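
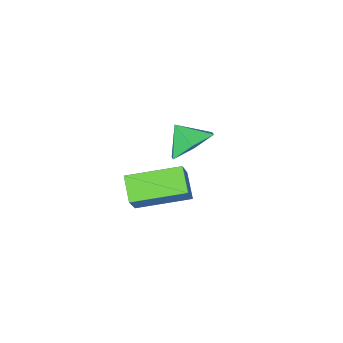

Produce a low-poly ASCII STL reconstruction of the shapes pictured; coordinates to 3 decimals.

solid 
facet normal -0.180 0.730 -0.659
outer loop
vertex -0.177 -0.702 1.14
vertex -0.591 -1.321 0.567
vertex -1.1 -0.864 1.212
endloop
endfacet
facet normal 0.068 0.057 0.996
outer loop
vertex -0.177 -0.702 1.14
vertex -1.1 -0.864 1.212
vertex -0.409 -2.059 1.233
endloop
endfacet
facet normal -0.180 0.730 -0.659
outer loop
vertex -1.1 -0.864 1.212
vertex -0.591 -1.321 0.567
vertex -1.514 -1.484 0.638
endloop
endfacet
facet normal -0.572 -0.318 0.756
outer loop
vertex -1.1 -0.864 1.212
vertex -1.514 -1.484 0.638
vertex -0.409 -2.059 1.233
endloop
endfacet
facet normal -0.180 0.730 -0.660
outer loop
vertex -1.514 -1.484 0.638
vertex -0.591 -1.321 0.567
vertex -1.004 -1.941 -0.006
endloop
endfacet
facet normal -0.527 -0.832 0.174
outer loop
vertex -1.514 -1.484 0.638
vertex -1.004 -1.941 -0.006
vertex -0.409 -2.059 1.233
endloop
endfacet
facet normal -0.180 0.730 -0.660
outer loop
vertex -1.004 -1.941 -0.006
vertex -0.591 -1.321 0.567
vertex -0.081 -1.778 -0.077
endloop
endfacet
facet normal 0.159 -0.973 -0.169
outer loop
vertex -1.004 -1.941 -0.006
vertex -0.081 -1.778 -0.077
vertex -0.409 -2.059 1.233
endloop
endfacet
facet normal -0.179 0.730 -0.660
outer loop
vertex -0.081 -1.778 -0.077
vertex -0.591 -1.321 0.567
vertex 0.332 -1.159 0.496
endloop
endfacet
facet normal 0.798 -0.598 0.071
outer loop
vertex -0.081 -1.778 -0.077
vertex 0.332 -1.159 0.496
vertex -0.409 -2.059 1.233
endloop
endfacet
facet normal -0.179 0.730 -0.659
outer loop
vertex 0.332 -1.159 0.496
vertex -0.591 -1.321 0.567
vertex -0.177 -0.702 1.14
endloop
endfacet
facet normal 0.752 -0.084 0.654
outer loop
vertex 0.332 -1.159 0.496
vertex -0.177 -0.702 1.14
vertex -0.409 -2.059 1.233
endloop
endfacet
facet normal -0.440 -0.402 -0.803
outer loop
vertex 2.793 -0.104 1.578
vertex 1.295 0.851 1.92
vertex 3.134 0.629 1.024
endloop
endfacet
facet normal 0.828 -0.528 -0.189
outer loop
vertex 3.745 1.189 2.14
vertex 2.793 -0.104 1.578
vertex 3.134 0.629 1.024
endloop
endfacet
facet normal -0.440 -0.403 -0.803
outer loop
vertex 3.134 0.629 1.024
vertex 1.295 0.851 1.92
vertex 1.635 1.584 1.366
endloop
endfacet
facet normal 0.347 0.748 -0.566
outer loop
vertex 1.635 1.584 1.366
vertex 3.745 1.189 2.14
vertex 3.134 0.629 1.024
endloop
endfacet
facet normal -0.348 -0.748 0.566
outer loop
vertex 2.793 -0.104 1.578
vertex 1.906 1.411 3.036
vertex 1.295 0.851 1.92
endloop
endfacet
facet normal 0.828 -0.527 -0.190
outer loop
vertex 3.405 0.456 2.694
vertex 2.793 -0.104 1.578
vertex 3.745 1.189 2.14
endloop
endfacet
facet normal -0.347 -0.748 0.566
outer loop
vertex 3.405 0.456 2.694
vertex 1.906 1.411 3.036
vertex 2.793 -0.104 1.578
endloop
endfacet
facet normal -0.828 0.527 0.189
outer loop
vertex 1.295 0.851 1.92
vertex 1.906 1.411 3.036
vertex 1.635 1.584 1.366
endloop
endfacet
facet normal 0.348 0.748 -0.566
outer loop
vertex 2.247 2.144 2.482
vertex 3.745 1.189 2.14
vertex 1.635 1.584 1.366
endloop
endfacet
facet normal -0.828 0.528 0.189
outer loop
vertex 1.635 1.584 1.366
vertex 1.906 1.411 3.036
vertex 2.247 2.144 2.482
endloop
endfacet
facet normal 0.440 0.403 0.803
outer loop
vertex 2.247 2.144 2.482
vertex 3.405 0.456 2.694
vertex 3.745 1.189 2.14
endloop
endfacet
facet normal 0.440 0.402 0.803
outer loop
vertex 1.906 1.411 3.036
vertex 3.405 0.456 2.694
vertex 2.247 2.144 2.482
endloop
endfacet

endsolid


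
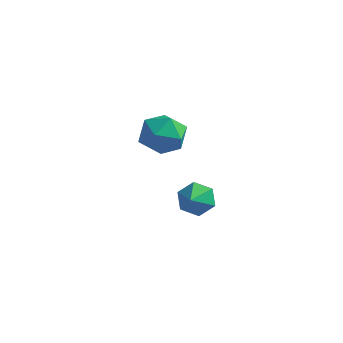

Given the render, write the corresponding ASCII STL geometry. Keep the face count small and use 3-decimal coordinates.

solid 
facet normal -0.957 -0.261 0.127
outer loop
vertex -4.605 -3.524 0.509
vertex -4.323 -4.548 0.527
vertex -4.356 -3.989 1.43
endloop
endfacet
facet normal -0.828 0.378 0.415
outer loop
vertex -4.605 -3.524 0.509
vertex -4.356 -3.989 1.43
vertex -4.012 -3.006 1.221
endloop
endfacet
facet normal -0.583 0.806 -0.101
outer loop
vertex -4.605 -3.524 0.509
vertex -4.012 -3.006 1.221
vertex -3.766 -2.958 0.189
endloop
endfacet
facet normal -0.561 0.432 -0.707
outer loop
vertex -4.605 -3.524 0.509
vertex -3.766 -2.958 0.189
vertex -3.958 -3.91 -0.24
endloop
endfacet
facet normal -0.792 -0.228 -0.567
outer loop
vertex -4.605 -3.524 0.509
vertex -3.958 -3.91 -0.24
vertex -4.323 -4.548 0.527
endloop
endfacet
facet normal -0.311 0.301 0.902
outer loop
vertex -4.012 -3.006 1.221
vertex -4.356 -3.989 1.43
vertex -3.362 -3.71 1.68
endloop
endfacet
facet normal -0.519 -0.735 0.436
outer loop
vertex -4.356 -3.989 1.43
vertex -4.323 -4.548 0.527
vertex -3.554 -4.662 1.251
endloop
endfacet
facet normal -0.253 -0.681 -0.687
outer loop
vertex -4.323 -4.548 0.527
vertex -3.958 -3.91 -0.24
vertex -3.308 -4.614 0.219
endloop
endfacet
facet normal 0.121 0.387 -0.914
outer loop
vertex -3.958 -3.91 -0.24
vertex -3.766 -2.958 0.189
vertex -2.964 -3.631 0.01
endloop
endfacet
facet normal 0.085 0.994 0.066
outer loop
vertex -3.766 -2.958 0.189
vertex -4.012 -3.006 1.221
vertex -2.997 -3.072 0.913
endloop
endfacet
facet normal 0.561 -0.432 0.707
outer loop
vertex -2.715 -4.096 0.931
vertex -3.362 -3.71 1.68
vertex -3.554 -4.662 1.251
endloop
endfacet
facet normal 0.583 -0.806 0.101
outer loop
vertex -2.715 -4.096 0.931
vertex -3.554 -4.662 1.251
vertex -3.308 -4.614 0.219
endloop
endfacet
facet normal 0.828 -0.378 -0.415
outer loop
vertex -2.715 -4.096 0.931
vertex -3.308 -4.614 0.219
vertex -2.964 -3.631 0.01
endloop
endfacet
facet normal 0.957 0.261 -0.127
outer loop
vertex -2.715 -4.096 0.931
vertex -2.964 -3.631 0.01
vertex -2.997 -3.072 0.913
endloop
endfacet
facet normal 0.792 0.228 0.567
outer loop
vertex -2.715 -4.096 0.931
vertex -2.997 -3.072 0.913
vertex -3.362 -3.71 1.68
endloop
endfacet
facet normal -0.121 -0.387 0.914
outer loop
vertex -3.554 -4.662 1.251
vertex -3.362 -3.71 1.68
vertex -4.356 -3.989 1.43
endloop
endfacet
facet normal -0.085 -0.994 -0.066
outer loop
vertex -3.308 -4.614 0.219
vertex -3.554 -4.662 1.251
vertex -4.323 -4.548 0.527
endloop
endfacet
facet normal 0.311 -0.301 -0.902
outer loop
vertex -2.964 -3.631 0.01
vertex -3.308 -4.614 0.219
vertex -3.958 -3.91 -0.24
endloop
endfacet
facet normal 0.519 0.735 -0.436
outer loop
vertex -2.997 -3.072 0.913
vertex -2.964 -3.631 0.01
vertex -3.766 -2.958 0.189
endloop
endfacet
facet normal 0.253 0.681 0.687
outer loop
vertex -3.362 -3.71 1.68
vertex -2.997 -3.072 0.913
vertex -4.012 -3.006 1.221
endloop
endfacet
facet normal -0.170 0.823 -0.542
outer loop
vertex -2.346 -1.856 -4.386
vertex -3.167 -1.916 -4.22
vertex -2.667 -1.476 -3.709
endloop
endfacet
facet normal 0.840 -0.193 0.507
outer loop
vertex -2.346 -1.856 -4.386
vertex -2.667 -1.476 -3.709
vertex -2.993 -2.764 -3.66
endloop
endfacet
facet normal -0.170 0.823 -0.542
outer loop
vertex -2.667 -1.476 -3.709
vertex -3.167 -1.916 -4.22
vertex -3.488 -1.536 -3.543
endloop
endfacet
facet normal 0.199 -0.013 0.980
outer loop
vertex -2.667 -1.476 -3.709
vertex -3.488 -1.536 -3.543
vertex -2.993 -2.764 -3.66
endloop
endfacet
facet normal -0.170 0.823 -0.542
outer loop
vertex -3.488 -1.536 -3.543
vertex -3.167 -1.916 -4.22
vertex -3.989 -1.976 -4.053
endloop
endfacet
facet normal -0.543 -0.294 0.787
outer loop
vertex -3.488 -1.536 -3.543
vertex -3.989 -1.976 -4.053
vertex -2.993 -2.764 -3.66
endloop
endfacet
facet normal -0.170 0.822 -0.543
outer loop
vertex -3.989 -1.976 -4.053
vertex -3.167 -1.916 -4.22
vertex -3.668 -2.357 -4.73
endloop
endfacet
facet normal -0.645 -0.755 0.119
outer loop
vertex -3.989 -1.976 -4.053
vertex -3.668 -2.357 -4.73
vertex -2.993 -2.764 -3.66
endloop
endfacet
facet normal -0.170 0.822 -0.544
outer loop
vertex -3.668 -2.357 -4.73
vertex -3.167 -1.916 -4.22
vertex -2.847 -2.297 -4.896
endloop
endfacet
facet normal -0.003 -0.935 -0.354
outer loop
vertex -3.668 -2.357 -4.73
vertex -2.847 -2.297 -4.896
vertex -2.993 -2.764 -3.66
endloop
endfacet
facet normal -0.170 0.822 -0.544
outer loop
vertex -2.847 -2.297 -4.896
vertex -3.167 -1.916 -4.22
vertex -2.346 -1.856 -4.386
endloop
endfacet
facet normal 0.739 -0.654 -0.160
outer loop
vertex -2.847 -2.297 -4.896
vertex -2.346 -1.856 -4.386
vertex -2.993 -2.764 -3.66
endloop
endfacet

endsolid


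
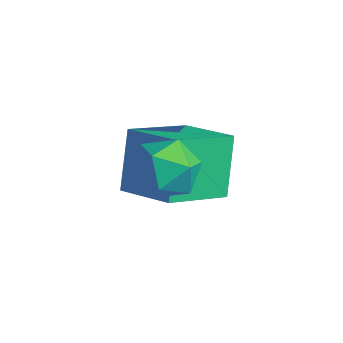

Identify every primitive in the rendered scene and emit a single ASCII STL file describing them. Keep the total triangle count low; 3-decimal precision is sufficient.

solid 
facet normal -0.347 0.361 0.866
outer loop
vertex -0.408 2.896 -2.727
vertex -0.535 4.414 -3.411
vertex -1.689 2.611 -3.122
endloop
endfacet
facet normal 0.076 -0.909 0.410
outer loop
vertex -1.165 2.066 -4.429
vertex -0.408 2.896 -2.727
vertex -1.689 2.611 -3.122
endloop
endfacet
facet normal -0.347 0.361 0.866
outer loop
vertex -1.689 2.611 -3.122
vertex -0.535 4.414 -3.411
vertex -1.816 4.129 -3.806
endloop
endfacet
facet normal -0.935 -0.208 -0.288
outer loop
vertex -1.816 4.129 -3.806
vertex -1.165 2.066 -4.429
vertex -1.689 2.611 -3.122
endloop
endfacet
facet normal 0.935 0.208 0.288
outer loop
vertex -0.408 2.896 -2.727
vertex -0.011 3.869 -4.718
vertex -0.535 4.414 -3.411
endloop
endfacet
facet normal 0.076 -0.909 0.410
outer loop
vertex 0.116 2.351 -4.034
vertex -0.408 2.896 -2.727
vertex -1.165 2.066 -4.429
endloop
endfacet
facet normal 0.935 0.208 0.288
outer loop
vertex 0.116 2.351 -4.034
vertex -0.011 3.869 -4.718
vertex -0.408 2.896 -2.727
endloop
endfacet
facet normal -0.076 0.909 -0.410
outer loop
vertex -0.535 4.414 -3.411
vertex -0.011 3.869 -4.718
vertex -1.816 4.129 -3.806
endloop
endfacet
facet normal -0.935 -0.208 -0.288
outer loop
vertex -1.292 3.584 -5.113
vertex -1.165 2.066 -4.429
vertex -1.816 4.129 -3.806
endloop
endfacet
facet normal -0.076 0.909 -0.410
outer loop
vertex -1.816 4.129 -3.806
vertex -0.011 3.869 -4.718
vertex -1.292 3.584 -5.113
endloop
endfacet
facet normal 0.347 -0.361 -0.866
outer loop
vertex -1.292 3.584 -5.113
vertex 0.116 2.351 -4.034
vertex -1.165 2.066 -4.429
endloop
endfacet
facet normal 0.347 -0.361 -0.866
outer loop
vertex -0.011 3.869 -4.718
vertex 0.116 2.351 -4.034
vertex -1.292 3.584 -5.113
endloop
endfacet
facet normal -0.711 0.402 -0.578
outer loop
vertex 0.477 2.314 -3.064
vertex -0.022 1.785 -2.818
vertex 0.049 2.451 -2.442
endloop
endfacet
facet normal -0.244 0.898 -0.365
outer loop
vertex 0.477 2.314 -3.064
vertex 0.049 2.451 -2.442
vertex 0.79 2.649 -2.449
endloop
endfacet
facet normal 0.405 0.700 -0.588
outer loop
vertex 0.477 2.314 -3.064
vertex 0.79 2.649 -2.449
vertex 1.177 2.106 -2.829
endloop
endfacet
facet normal 0.339 0.082 -0.937
outer loop
vertex 0.477 2.314 -3.064
vertex 1.177 2.106 -2.829
vertex 0.675 1.572 -3.057
endloop
endfacet
facet normal -0.350 -0.102 -0.931
outer loop
vertex 0.477 2.314 -3.064
vertex 0.675 1.572 -3.057
vertex -0.022 1.785 -2.818
endloop
endfacet
facet normal -0.239 0.906 0.348
outer loop
vertex 0.79 2.649 -2.449
vertex 0.049 2.451 -2.442
vertex 0.485 2.328 -1.823
endloop
endfacet
facet normal -0.995 0.103 0.005
outer loop
vertex 0.049 2.451 -2.442
vertex -0.022 1.785 -2.818
vertex -0.017 1.794 -2.051
endloop
endfacet
facet normal -0.412 -0.713 -0.567
outer loop
vertex -0.022 1.785 -2.818
vertex 0.675 1.572 -3.057
vertex 0.37 1.251 -2.431
endloop
endfacet
facet normal 0.703 -0.414 -0.578
outer loop
vertex 0.675 1.572 -3.057
vertex 1.177 2.106 -2.829
vertex 1.111 1.449 -2.438
endloop
endfacet
facet normal 0.810 0.586 -0.012
outer loop
vertex 1.177 2.106 -2.829
vertex 0.79 2.649 -2.449
vertex 1.182 2.115 -2.062
endloop
endfacet
facet normal -0.339 -0.082 0.937
outer loop
vertex 0.683 1.586 -1.816
vertex 0.485 2.328 -1.823
vertex -0.017 1.794 -2.051
endloop
endfacet
facet normal -0.405 -0.700 0.588
outer loop
vertex 0.683 1.586 -1.816
vertex -0.017 1.794 -2.051
vertex 0.37 1.251 -2.431
endloop
endfacet
facet normal 0.244 -0.898 0.365
outer loop
vertex 0.683 1.586 -1.816
vertex 0.37 1.251 -2.431
vertex 1.111 1.449 -2.438
endloop
endfacet
facet normal 0.711 -0.402 0.578
outer loop
vertex 0.683 1.586 -1.816
vertex 1.111 1.449 -2.438
vertex 1.182 2.115 -2.062
endloop
endfacet
facet normal 0.350 0.102 0.931
outer loop
vertex 0.683 1.586 -1.816
vertex 1.182 2.115 -2.062
vertex 0.485 2.328 -1.823
endloop
endfacet
facet normal -0.703 0.414 0.578
outer loop
vertex -0.017 1.794 -2.051
vertex 0.485 2.328 -1.823
vertex 0.049 2.451 -2.442
endloop
endfacet
facet normal -0.810 -0.586 0.012
outer loop
vertex 0.37 1.251 -2.431
vertex -0.017 1.794 -2.051
vertex -0.022 1.785 -2.818
endloop
endfacet
facet normal 0.239 -0.906 -0.348
outer loop
vertex 1.111 1.449 -2.438
vertex 0.37 1.251 -2.431
vertex 0.675 1.572 -3.057
endloop
endfacet
facet normal 0.995 -0.103 -0.005
outer loop
vertex 1.182 2.115 -2.062
vertex 1.111 1.449 -2.438
vertex 1.177 2.106 -2.829
endloop
endfacet
facet normal 0.412 0.713 0.567
outer loop
vertex 0.485 2.328 -1.823
vertex 1.182 2.115 -2.062
vertex 0.79 2.649 -2.449
endloop
endfacet

endsolid


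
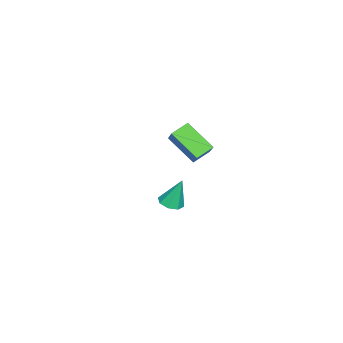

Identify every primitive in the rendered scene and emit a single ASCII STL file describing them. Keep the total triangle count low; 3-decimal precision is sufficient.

solid 
facet normal -0.738 0.540 0.404
outer loop
vertex -3.448 -3.879 3.265
vertex -2.673 -3.447 4.102
vertex -3.066 -2.597 2.249
endloop
endfacet
facet normal -0.634 -0.355 -0.687
outer loop
vertex -2.387 -3.093 1.878
vertex -3.448 -3.879 3.265
vertex -3.066 -2.597 2.249
endloop
endfacet
facet normal -0.739 0.539 0.404
outer loop
vertex -3.066 -2.597 2.249
vertex -2.673 -3.447 4.102
vertex -2.292 -2.164 3.087
endloop
endfacet
facet normal 0.227 0.763 -0.605
outer loop
vertex -2.292 -2.164 3.087
vertex -2.387 -3.093 1.878
vertex -3.066 -2.597 2.249
endloop
endfacet
facet normal -0.227 -0.763 0.605
outer loop
vertex -3.448 -3.879 3.265
vertex -1.994 -3.943 3.731
vertex -2.673 -3.447 4.102
endloop
endfacet
facet normal -0.635 -0.355 -0.687
outer loop
vertex -2.768 -4.376 2.893
vertex -3.448 -3.879 3.265
vertex -2.387 -3.093 1.878
endloop
endfacet
facet normal -0.227 -0.763 0.604
outer loop
vertex -2.768 -4.376 2.893
vertex -1.994 -3.943 3.731
vertex -3.448 -3.879 3.265
endloop
endfacet
facet normal 0.634 0.355 0.687
outer loop
vertex -2.673 -3.447 4.102
vertex -1.994 -3.943 3.731
vertex -2.292 -2.164 3.087
endloop
endfacet
facet normal 0.227 0.763 -0.605
outer loop
vertex -1.612 -2.661 2.715
vertex -2.387 -3.093 1.878
vertex -2.292 -2.164 3.087
endloop
endfacet
facet normal 0.635 0.355 0.686
outer loop
vertex -2.292 -2.164 3.087
vertex -1.994 -3.943 3.731
vertex -1.612 -2.661 2.715
endloop
endfacet
facet normal 0.738 -0.540 -0.405
outer loop
vertex -1.612 -2.661 2.715
vertex -2.768 -4.376 2.893
vertex -2.387 -3.093 1.878
endloop
endfacet
facet normal 0.739 -0.540 -0.403
outer loop
vertex -1.994 -3.943 3.731
vertex -2.768 -4.376 2.893
vertex -1.612 -2.661 2.715
endloop
endfacet
facet normal 0.076 -0.313 -0.947
outer loop
vertex 3.361 -2.475 3.108
vertex 2.923 -2.156 2.967
vertex 3.478 -2.081 2.987
endloop
endfacet
facet normal 0.871 -0.112 0.479
outer loop
vertex 3.361 -2.475 3.108
vertex 3.478 -2.081 2.987
vertex 2.817 -1.724 4.273
endloop
endfacet
facet normal 0.077 -0.314 -0.946
outer loop
vertex 3.478 -2.081 2.987
vertex 2.923 -2.156 2.967
vertex 3.27 -1.731 2.854
endloop
endfacet
facet normal 0.788 0.563 0.249
outer loop
vertex 3.478 -2.081 2.987
vertex 3.27 -1.731 2.854
vertex 2.817 -1.724 4.273
endloop
endfacet
facet normal 0.076 -0.314 -0.946
outer loop
vertex 3.27 -1.731 2.854
vertex 2.923 -2.156 2.967
vertex 2.859 -1.629 2.787
endloop
endfacet
facet normal 0.230 0.971 0.069
outer loop
vertex 3.27 -1.731 2.854
vertex 2.859 -1.629 2.787
vertex 2.817 -1.724 4.273
endloop
endfacet
facet normal 0.076 -0.314 -0.946
outer loop
vertex 2.859 -1.629 2.787
vertex 2.923 -2.156 2.967
vertex 2.485 -1.837 2.826
endloop
endfacet
facet normal -0.482 0.875 0.042
outer loop
vertex 2.859 -1.629 2.787
vertex 2.485 -1.837 2.826
vertex 2.817 -1.724 4.273
endloop
endfacet
facet normal 0.078 -0.311 -0.947
outer loop
vertex 2.485 -1.837 2.826
vertex 2.923 -2.156 2.967
vertex 2.369 -2.231 2.946
endloop
endfacet
facet normal -0.926 0.329 0.187
outer loop
vertex 2.485 -1.837 2.826
vertex 2.369 -2.231 2.946
vertex 2.817 -1.724 4.273
endloop
endfacet
facet normal 0.078 -0.313 -0.946
outer loop
vertex 2.369 -2.231 2.946
vertex 2.923 -2.156 2.967
vertex 2.577 -2.581 3.079
endloop
endfacet
facet normal -0.843 -0.343 0.415
outer loop
vertex 2.369 -2.231 2.946
vertex 2.577 -2.581 3.079
vertex 2.817 -1.724 4.273
endloop
endfacet
facet normal 0.077 -0.312 -0.947
outer loop
vertex 2.577 -2.581 3.079
vertex 2.923 -2.156 2.967
vertex 2.988 -2.683 3.146
endloop
endfacet
facet normal -0.284 -0.751 0.596
outer loop
vertex 2.577 -2.581 3.079
vertex 2.988 -2.683 3.146
vertex 2.817 -1.724 4.273
endloop
endfacet
facet normal 0.078 -0.312 -0.947
outer loop
vertex 2.988 -2.683 3.146
vertex 2.923 -2.156 2.967
vertex 3.361 -2.475 3.108
endloop
endfacet
facet normal 0.429 -0.655 0.622
outer loop
vertex 2.988 -2.683 3.146
vertex 3.361 -2.475 3.108
vertex 2.817 -1.724 4.273
endloop
endfacet

endsolid


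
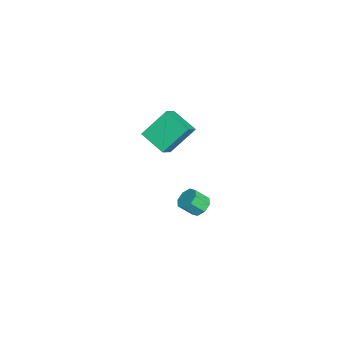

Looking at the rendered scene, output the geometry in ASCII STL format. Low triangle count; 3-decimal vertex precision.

solid 
facet normal -0.111 0.692 -0.713
outer loop
vertex 3.21 -1.963 -4.632
vertex 2.547 -1.786 -4.357
vertex 3.24 -1.555 -4.241
endloop
endfacet
facet normal 0.992 0.039 -0.117
outer loop
vertex 3.21 -1.963 -4.632
vertex 3.24 -1.555 -4.241
vertex 3.337 -2.752 -3.819
endloop
endfacet
facet normal 0.992 0.039 -0.117
outer loop
vertex 3.337 -2.752 -3.819
vertex 3.24 -1.555 -4.241
vertex 3.367 -2.344 -3.428
endloop
endfacet
facet normal 0.111 -0.692 0.713
outer loop
vertex 3.337 -2.752 -3.819
vertex 3.367 -2.344 -3.428
vertex 2.673 -2.574 -3.543
endloop
endfacet
facet normal -0.111 0.692 -0.713
outer loop
vertex 3.24 -1.555 -4.241
vertex 2.547 -1.786 -4.357
vertex 2.864 -1.282 -3.917
endloop
endfacet
facet normal 0.740 0.537 0.406
outer loop
vertex 3.24 -1.555 -4.241
vertex 2.864 -1.282 -3.917
vertex 3.367 -2.344 -3.428
endloop
endfacet
facet normal 0.740 0.537 0.406
outer loop
vertex 3.367 -2.344 -3.428
vertex 2.864 -1.282 -3.917
vertex 2.991 -2.071 -3.104
endloop
endfacet
facet normal 0.111 -0.692 0.713
outer loop
vertex 3.367 -2.344 -3.428
vertex 2.991 -2.071 -3.104
vertex 2.673 -2.574 -3.543
endloop
endfacet
facet normal -0.111 0.692 -0.713
outer loop
vertex 2.864 -1.282 -3.917
vertex 2.547 -1.786 -4.357
vertex 2.302 -1.304 -3.851
endloop
endfacet
facet normal 0.053 0.721 0.691
outer loop
vertex 2.864 -1.282 -3.917
vertex 2.302 -1.304 -3.851
vertex 2.991 -2.071 -3.104
endloop
endfacet
facet normal 0.054 0.721 0.691
outer loop
vertex 2.991 -2.071 -3.104
vertex 2.302 -1.304 -3.851
vertex 2.429 -2.092 -3.038
endloop
endfacet
facet normal 0.110 -0.692 0.713
outer loop
vertex 2.991 -2.071 -3.104
vertex 2.429 -2.092 -3.038
vertex 2.673 -2.574 -3.543
endloop
endfacet
facet normal -0.111 0.692 -0.713
outer loop
vertex 2.302 -1.304 -3.851
vertex 2.547 -1.786 -4.357
vertex 1.883 -1.608 -4.081
endloop
endfacet
facet normal -0.664 0.483 0.571
outer loop
vertex 2.302 -1.304 -3.851
vertex 1.883 -1.608 -4.081
vertex 2.429 -2.092 -3.038
endloop
endfacet
facet normal -0.664 0.482 0.571
outer loop
vertex 2.429 -2.092 -3.038
vertex 1.883 -1.608 -4.081
vertex 2.01 -2.397 -3.268
endloop
endfacet
facet normal 0.111 -0.691 0.714
outer loop
vertex 2.429 -2.092 -3.038
vertex 2.01 -2.397 -3.268
vertex 2.673 -2.574 -3.543
endloop
endfacet
facet normal -0.111 0.692 -0.713
outer loop
vertex 1.883 -1.608 -4.081
vertex 2.547 -1.786 -4.357
vertex 1.853 -2.016 -4.472
endloop
endfacet
facet normal -0.992 -0.039 0.117
outer loop
vertex 1.883 -1.608 -4.081
vertex 1.853 -2.016 -4.472
vertex 2.01 -2.397 -3.268
endloop
endfacet
facet normal -0.992 -0.039 0.117
outer loop
vertex 2.01 -2.397 -3.268
vertex 1.853 -2.016 -4.472
vertex 1.98 -2.805 -3.659
endloop
endfacet
facet normal 0.111 -0.692 0.713
outer loop
vertex 2.01 -2.397 -3.268
vertex 1.98 -2.805 -3.659
vertex 2.673 -2.574 -3.543
endloop
endfacet
facet normal -0.111 0.692 -0.713
outer loop
vertex 1.853 -2.016 -4.472
vertex 2.547 -1.786 -4.357
vertex 2.229 -2.289 -4.796
endloop
endfacet
facet normal -0.740 -0.537 -0.406
outer loop
vertex 1.853 -2.016 -4.472
vertex 2.229 -2.289 -4.796
vertex 1.98 -2.805 -3.659
endloop
endfacet
facet normal -0.740 -0.537 -0.406
outer loop
vertex 1.98 -2.805 -3.659
vertex 2.229 -2.289 -4.796
vertex 2.356 -3.078 -3.983
endloop
endfacet
facet normal 0.111 -0.692 0.713
outer loop
vertex 1.98 -2.805 -3.659
vertex 2.356 -3.078 -3.983
vertex 2.673 -2.574 -3.543
endloop
endfacet
facet normal -0.110 0.692 -0.713
outer loop
vertex 2.229 -2.289 -4.796
vertex 2.547 -1.786 -4.357
vertex 2.791 -2.268 -4.862
endloop
endfacet
facet normal -0.054 -0.721 -0.691
outer loop
vertex 2.229 -2.289 -4.796
vertex 2.791 -2.268 -4.862
vertex 2.356 -3.078 -3.983
endloop
endfacet
facet normal -0.053 -0.721 -0.691
outer loop
vertex 2.356 -3.078 -3.983
vertex 2.791 -2.268 -4.862
vertex 2.918 -3.056 -4.049
endloop
endfacet
facet normal 0.111 -0.692 0.713
outer loop
vertex 2.356 -3.078 -3.983
vertex 2.918 -3.056 -4.049
vertex 2.673 -2.574 -3.543
endloop
endfacet
facet normal -0.111 0.691 -0.714
outer loop
vertex 2.791 -2.268 -4.862
vertex 2.547 -1.786 -4.357
vertex 3.21 -1.963 -4.632
endloop
endfacet
facet normal 0.664 -0.482 -0.571
outer loop
vertex 2.791 -2.268 -4.862
vertex 3.21 -1.963 -4.632
vertex 2.918 -3.056 -4.049
endloop
endfacet
facet normal 0.664 -0.482 -0.572
outer loop
vertex 2.918 -3.056 -4.049
vertex 3.21 -1.963 -4.632
vertex 3.337 -2.752 -3.819
endloop
endfacet
facet normal 0.111 -0.692 0.713
outer loop
vertex 2.918 -3.056 -4.049
vertex 3.337 -2.752 -3.819
vertex 2.673 -2.574 -3.543
endloop
endfacet
facet normal -0.744 0.323 -0.585
outer loop
vertex 2.267 -3.261 3.605
vertex 3.309 -2.087 2.928
vertex 2.836 -4.616 2.133
endloop
endfacet
facet normal -0.609 -0.687 0.396
outer loop
vertex 3.751 -5.013 2.852
vertex 2.267 -3.261 3.605
vertex 2.836 -4.616 2.133
endloop
endfacet
facet normal -0.744 0.323 -0.585
outer loop
vertex 2.836 -4.616 2.133
vertex 3.309 -2.087 2.928
vertex 3.879 -3.442 1.456
endloop
endfacet
facet normal 0.274 -0.651 -0.708
outer loop
vertex 3.879 -3.442 1.456
vertex 3.751 -5.013 2.852
vertex 2.836 -4.616 2.133
endloop
endfacet
facet normal -0.274 0.651 0.708
outer loop
vertex 2.267 -3.261 3.605
vertex 4.224 -2.484 3.647
vertex 3.309 -2.087 2.928
endloop
endfacet
facet normal -0.610 -0.687 0.396
outer loop
vertex 3.181 -3.658 4.324
vertex 2.267 -3.261 3.605
vertex 3.751 -5.013 2.852
endloop
endfacet
facet normal -0.274 0.651 0.708
outer loop
vertex 3.181 -3.658 4.324
vertex 4.224 -2.484 3.647
vertex 2.267 -3.261 3.605
endloop
endfacet
facet normal 0.609 0.687 -0.396
outer loop
vertex 3.309 -2.087 2.928
vertex 4.224 -2.484 3.647
vertex 3.879 -3.442 1.456
endloop
endfacet
facet normal 0.274 -0.651 -0.708
outer loop
vertex 4.793 -3.839 2.175
vertex 3.751 -5.013 2.852
vertex 3.879 -3.442 1.456
endloop
endfacet
facet normal 0.610 0.686 -0.396
outer loop
vertex 3.879 -3.442 1.456
vertex 4.224 -2.484 3.647
vertex 4.793 -3.839 2.175
endloop
endfacet
facet normal 0.744 -0.323 0.585
outer loop
vertex 4.793 -3.839 2.175
vertex 3.181 -3.658 4.324
vertex 3.751 -5.013 2.852
endloop
endfacet
facet normal 0.744 -0.323 0.585
outer loop
vertex 4.224 -2.484 3.647
vertex 3.181 -3.658 4.324
vertex 4.793 -3.839 2.175
endloop
endfacet

endsolid


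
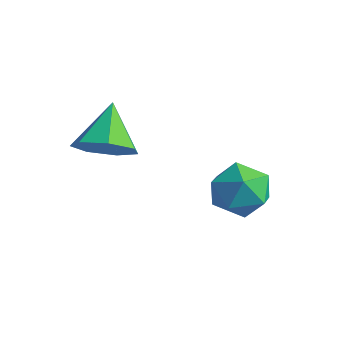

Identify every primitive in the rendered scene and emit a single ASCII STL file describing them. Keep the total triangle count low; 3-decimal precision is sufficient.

solid 
facet normal 0.438 -0.611 -0.659
outer loop
vertex -2.002 0.715 4.18
vertex -2.596 1.116 3.413
vertex -1.652 1.435 3.745
endloop
endfacet
facet normal 0.506 0.252 0.825
outer loop
vertex -2.002 0.715 4.18
vertex -1.652 1.435 3.745
vertex -3.364 2.184 4.567
endloop
endfacet
facet normal 0.438 -0.610 -0.661
outer loop
vertex -1.652 1.435 3.745
vertex -2.596 1.116 3.413
vertex -2.014 1.916 3.061
endloop
endfacet
facet normal 0.501 0.810 0.305
outer loop
vertex -1.652 1.435 3.745
vertex -2.014 1.916 3.061
vertex -3.364 2.184 4.567
endloop
endfacet
facet normal 0.440 -0.610 -0.659
outer loop
vertex -2.014 1.916 3.061
vertex -2.596 1.116 3.413
vertex -2.813 1.794 2.641
endloop
endfacet
facet normal -0.039 0.977 -0.209
outer loop
vertex -2.014 1.916 3.061
vertex -2.813 1.794 2.641
vertex -3.364 2.184 4.567
endloop
endfacet
facet normal 0.439 -0.610 -0.659
outer loop
vertex -2.813 1.794 2.641
vertex -2.596 1.116 3.413
vertex -3.449 1.162 2.803
endloop
endfacet
facet normal -0.706 0.627 -0.329
outer loop
vertex -2.813 1.794 2.641
vertex -3.449 1.162 2.803
vertex -3.364 2.184 4.567
endloop
endfacet
facet normal 0.439 -0.610 -0.660
outer loop
vertex -3.449 1.162 2.803
vertex -2.596 1.116 3.413
vertex -3.442 0.495 3.424
endloop
endfacet
facet normal -0.999 0.022 0.035
outer loop
vertex -3.449 1.162 2.803
vertex -3.442 0.495 3.424
vertex -3.364 2.184 4.567
endloop
endfacet
facet normal 0.439 -0.610 -0.659
outer loop
vertex -3.442 0.495 3.424
vertex -2.596 1.116 3.413
vertex -2.798 0.296 4.037
endloop
endfacet
facet normal -0.697 -0.380 0.609
outer loop
vertex -3.442 0.495 3.424
vertex -2.798 0.296 4.037
vertex -3.364 2.184 4.567
endloop
endfacet
facet normal 0.440 -0.610 -0.659
outer loop
vertex -2.798 0.296 4.037
vertex -2.596 1.116 3.413
vertex -2.002 0.715 4.18
endloop
endfacet
facet normal -0.026 -0.278 0.960
outer loop
vertex -2.798 0.296 4.037
vertex -2.002 0.715 4.18
vertex -3.364 2.184 4.567
endloop
endfacet
facet normal -0.130 0.756 0.642
outer loop
vertex 0.085 4.633 1.903
vertex 0.07 3.937 2.719
vertex 0.998 4.368 2.399
endloop
endfacet
facet normal 0.242 0.968 0.071
outer loop
vertex 0.085 4.633 1.903
vertex 0.998 4.368 2.399
vertex 0.974 4.452 1.33
endloop
endfacet
facet normal -0.156 0.846 -0.509
outer loop
vertex 0.085 4.633 1.903
vertex 0.974 4.452 1.33
vertex 0.031 4.073 0.989
endloop
endfacet
facet normal -0.774 0.559 -0.297
outer loop
vertex 0.085 4.633 1.903
vertex 0.031 4.073 0.989
vertex -0.528 3.755 1.847
endloop
endfacet
facet normal -0.758 0.503 0.415
outer loop
vertex 0.085 4.633 1.903
vertex -0.528 3.755 1.847
vertex 0.07 3.937 2.719
endloop
endfacet
facet normal 0.827 0.562 0.026
outer loop
vertex 0.974 4.452 1.33
vertex 0.998 4.368 2.399
vertex 1.508 3.645 1.793
endloop
endfacet
facet normal 0.226 0.219 0.949
outer loop
vertex 0.998 4.368 2.399
vertex 0.07 3.937 2.719
vertex 0.949 3.327 2.651
endloop
endfacet
facet normal -0.791 -0.189 0.582
outer loop
vertex 0.07 3.937 2.719
vertex -0.528 3.755 1.847
vertex 0.006 2.948 2.31
endloop
endfacet
facet normal -0.817 -0.099 -0.569
outer loop
vertex -0.528 3.755 1.847
vertex 0.031 4.073 0.989
vertex -0.018 3.032 1.241
endloop
endfacet
facet normal 0.183 0.366 -0.913
outer loop
vertex 0.031 4.073 0.989
vertex 0.974 4.452 1.33
vertex 0.91 3.463 0.921
endloop
endfacet
facet normal 0.774 -0.559 0.297
outer loop
vertex 0.895 2.767 1.737
vertex 1.508 3.645 1.793
vertex 0.949 3.327 2.651
endloop
endfacet
facet normal 0.156 -0.846 0.509
outer loop
vertex 0.895 2.767 1.737
vertex 0.949 3.327 2.651
vertex 0.006 2.948 2.31
endloop
endfacet
facet normal -0.242 -0.968 -0.071
outer loop
vertex 0.895 2.767 1.737
vertex 0.006 2.948 2.31
vertex -0.018 3.032 1.241
endloop
endfacet
facet normal 0.130 -0.756 -0.642
outer loop
vertex 0.895 2.767 1.737
vertex -0.018 3.032 1.241
vertex 0.91 3.463 0.921
endloop
endfacet
facet normal 0.758 -0.503 -0.415
outer loop
vertex 0.895 2.767 1.737
vertex 0.91 3.463 0.921
vertex 1.508 3.645 1.793
endloop
endfacet
facet normal 0.817 0.099 0.569
outer loop
vertex 0.949 3.327 2.651
vertex 1.508 3.645 1.793
vertex 0.998 4.368 2.399
endloop
endfacet
facet normal -0.183 -0.366 0.913
outer loop
vertex 0.006 2.948 2.31
vertex 0.949 3.327 2.651
vertex 0.07 3.937 2.719
endloop
endfacet
facet normal -0.827 -0.562 -0.026
outer loop
vertex -0.018 3.032 1.241
vertex 0.006 2.948 2.31
vertex -0.528 3.755 1.847
endloop
endfacet
facet normal -0.226 -0.219 -0.949
outer loop
vertex 0.91 3.463 0.921
vertex -0.018 3.032 1.241
vertex 0.031 4.073 0.989
endloop
endfacet
facet normal 0.791 0.189 -0.582
outer loop
vertex 1.508 3.645 1.793
vertex 0.91 3.463 0.921
vertex 0.974 4.452 1.33
endloop
endfacet

endsolid


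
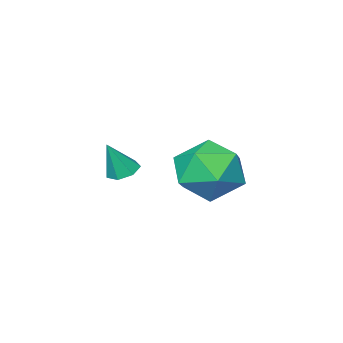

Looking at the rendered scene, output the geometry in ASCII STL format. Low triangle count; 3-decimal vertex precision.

solid 
facet normal -0.762 0.605 0.231
outer loop
vertex -3.531 4.201 -0.728
vertex -4.074 3.309 -0.183
vertex -3.339 4.006 0.417
endloop
endfacet
facet normal -0.150 0.970 0.190
outer loop
vertex -3.531 4.201 -0.728
vertex -3.339 4.006 0.417
vertex -2.44 4.284 -0.292
endloop
endfacet
facet normal 0.119 0.877 -0.465
outer loop
vertex -3.531 4.201 -0.728
vertex -2.44 4.284 -0.292
vertex -2.62 3.758 -1.33
endloop
endfacet
facet normal -0.326 0.455 -0.829
outer loop
vertex -3.531 4.201 -0.728
vertex -2.62 3.758 -1.33
vertex -3.63 3.156 -1.263
endloop
endfacet
facet normal -0.871 0.287 -0.399
outer loop
vertex -3.531 4.201 -0.728
vertex -3.63 3.156 -1.263
vertex -4.074 3.309 -0.183
endloop
endfacet
facet normal 0.307 0.687 0.659
outer loop
vertex -2.44 4.284 -0.292
vertex -3.339 4.006 0.417
vertex -2.31 3.444 0.523
endloop
endfacet
facet normal -0.683 0.096 0.724
outer loop
vertex -3.339 4.006 0.417
vertex -4.074 3.309 -0.183
vertex -3.32 2.842 0.59
endloop
endfacet
facet normal -0.859 -0.418 -0.294
outer loop
vertex -4.074 3.309 -0.183
vertex -3.63 3.156 -1.263
vertex -3.5 2.316 -0.448
endloop
endfacet
facet normal 0.022 -0.147 -0.989
outer loop
vertex -3.63 3.156 -1.263
vertex -2.62 3.758 -1.33
vertex -2.601 2.594 -1.157
endloop
endfacet
facet normal 0.743 0.536 -0.401
outer loop
vertex -2.62 3.758 -1.33
vertex -2.44 4.284 -0.292
vertex -1.866 3.291 -0.557
endloop
endfacet
facet normal 0.326 -0.455 0.829
outer loop
vertex -2.409 2.399 -0.012
vertex -2.31 3.444 0.523
vertex -3.32 2.842 0.59
endloop
endfacet
facet normal -0.119 -0.877 0.465
outer loop
vertex -2.409 2.399 -0.012
vertex -3.32 2.842 0.59
vertex -3.5 2.316 -0.448
endloop
endfacet
facet normal 0.150 -0.970 -0.190
outer loop
vertex -2.409 2.399 -0.012
vertex -3.5 2.316 -0.448
vertex -2.601 2.594 -1.157
endloop
endfacet
facet normal 0.762 -0.605 -0.231
outer loop
vertex -2.409 2.399 -0.012
vertex -2.601 2.594 -1.157
vertex -1.866 3.291 -0.557
endloop
endfacet
facet normal 0.871 -0.287 0.399
outer loop
vertex -2.409 2.399 -0.012
vertex -1.866 3.291 -0.557
vertex -2.31 3.444 0.523
endloop
endfacet
facet normal -0.022 0.147 0.989
outer loop
vertex -3.32 2.842 0.59
vertex -2.31 3.444 0.523
vertex -3.339 4.006 0.417
endloop
endfacet
facet normal -0.743 -0.536 0.401
outer loop
vertex -3.5 2.316 -0.448
vertex -3.32 2.842 0.59
vertex -4.074 3.309 -0.183
endloop
endfacet
facet normal -0.307 -0.687 -0.659
outer loop
vertex -2.601 2.594 -1.157
vertex -3.5 2.316 -0.448
vertex -3.63 3.156 -1.263
endloop
endfacet
facet normal 0.683 -0.096 -0.724
outer loop
vertex -1.866 3.291 -0.557
vertex -2.601 2.594 -1.157
vertex -2.62 3.758 -1.33
endloop
endfacet
facet normal 0.859 0.418 0.294
outer loop
vertex -2.31 3.444 0.523
vertex -1.866 3.291 -0.557
vertex -2.44 4.284 -0.292
endloop
endfacet
facet normal -0.415 0.073 -0.907
outer loop
vertex 0.446 3.581 0.315
vertex 0.05 3.302 0.474
vertex 0.108 3.809 0.488
endloop
endfacet
facet normal 0.613 0.767 0.187
outer loop
vertex 0.446 3.581 0.315
vertex 0.108 3.809 0.488
vertex 0.53 3.218 1.526
endloop
endfacet
facet normal -0.412 0.072 -0.908
outer loop
vertex 0.108 3.809 0.488
vertex 0.05 3.302 0.474
vertex -0.274 3.655 0.649
endloop
endfacet
facet normal -0.117 0.842 0.527
outer loop
vertex 0.108 3.809 0.488
vertex -0.274 3.655 0.649
vertex 0.53 3.218 1.526
endloop
endfacet
facet normal -0.413 0.071 -0.908
outer loop
vertex -0.274 3.655 0.649
vertex 0.05 3.302 0.474
vertex -0.412 3.235 0.679
endloop
endfacet
facet normal -0.643 0.263 0.720
outer loop
vertex -0.274 3.655 0.649
vertex -0.412 3.235 0.679
vertex 0.53 3.218 1.526
endloop
endfacet
facet normal -0.413 0.072 -0.908
outer loop
vertex -0.412 3.235 0.679
vertex 0.05 3.302 0.474
vertex -0.202 2.866 0.554
endloop
endfacet
facet normal -0.570 -0.535 0.623
outer loop
vertex -0.412 3.235 0.679
vertex -0.202 2.866 0.554
vertex 0.53 3.218 1.526
endloop
endfacet
facet normal -0.415 0.074 -0.907
outer loop
vertex -0.202 2.866 0.554
vertex 0.05 3.302 0.474
vertex 0.197 2.825 0.368
endloop
endfacet
facet normal 0.046 -0.950 0.309
outer loop
vertex -0.202 2.866 0.554
vertex 0.197 2.825 0.368
vertex 0.53 3.218 1.526
endloop
endfacet
facet normal -0.414 0.074 -0.907
outer loop
vertex 0.197 2.825 0.368
vertex 0.05 3.302 0.474
vertex 0.486 3.143 0.262
endloop
endfacet
facet normal 0.742 -0.670 0.014
outer loop
vertex 0.197 2.825 0.368
vertex 0.486 3.143 0.262
vertex 0.53 3.218 1.526
endloop
endfacet
facet normal -0.415 0.072 -0.907
outer loop
vertex 0.486 3.143 0.262
vertex 0.05 3.302 0.474
vertex 0.446 3.581 0.315
endloop
endfacet
facet normal 0.995 0.096 -0.040
outer loop
vertex 0.486 3.143 0.262
vertex 0.446 3.581 0.315
vertex 0.53 3.218 1.526
endloop
endfacet

endsolid


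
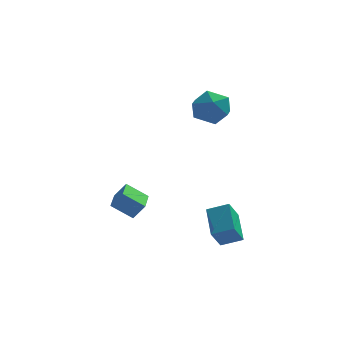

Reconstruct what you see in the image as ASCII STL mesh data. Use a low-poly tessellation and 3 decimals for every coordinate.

solid 
facet normal -0.927 0.091 -0.363
outer loop
vertex 1.253 -4.224 -2.73
vertex 1.073 -2.55 -1.849
vertex 1.756 -3.578 -3.854
endloop
endfacet
facet normal 0.094 -0.881 -0.464
outer loop
vertex 2.887 -3.69 -3.411
vertex 1.253 -4.224 -2.73
vertex 1.756 -3.578 -3.854
endloop
endfacet
facet normal -0.927 0.092 -0.363
outer loop
vertex 1.756 -3.578 -3.854
vertex 1.073 -2.55 -1.849
vertex 1.576 -1.905 -2.972
endloop
endfacet
facet normal 0.362 0.465 -0.808
outer loop
vertex 1.576 -1.905 -2.972
vertex 2.887 -3.69 -3.411
vertex 1.756 -3.578 -3.854
endloop
endfacet
facet normal -0.363 -0.464 0.808
outer loop
vertex 1.253 -4.224 -2.73
vertex 2.204 -2.662 -1.406
vertex 1.073 -2.55 -1.849
endloop
endfacet
facet normal 0.095 -0.881 -0.464
outer loop
vertex 2.384 -4.335 -2.288
vertex 1.253 -4.224 -2.73
vertex 2.887 -3.69 -3.411
endloop
endfacet
facet normal -0.361 -0.465 0.808
outer loop
vertex 2.384 -4.335 -2.288
vertex 2.204 -2.662 -1.406
vertex 1.253 -4.224 -2.73
endloop
endfacet
facet normal -0.094 0.881 0.464
outer loop
vertex 1.073 -2.55 -1.849
vertex 2.204 -2.662 -1.406
vertex 1.576 -1.905 -2.972
endloop
endfacet
facet normal 0.362 0.464 -0.808
outer loop
vertex 2.707 -2.016 -2.53
vertex 2.887 -3.69 -3.411
vertex 1.576 -1.905 -2.972
endloop
endfacet
facet normal -0.095 0.881 0.464
outer loop
vertex 1.576 -1.905 -2.972
vertex 2.204 -2.662 -1.406
vertex 2.707 -2.016 -2.53
endloop
endfacet
facet normal 0.927 -0.091 0.363
outer loop
vertex 2.707 -2.016 -2.53
vertex 2.384 -4.335 -2.288
vertex 2.887 -3.69 -3.411
endloop
endfacet
facet normal 0.927 -0.091 0.363
outer loop
vertex 2.204 -2.662 -1.406
vertex 2.384 -4.335 -2.288
vertex 2.707 -2.016 -2.53
endloop
endfacet
facet normal 0.385 0.463 0.798
outer loop
vertex 1.8 2.536 3.872
vertex 1.23 1.767 4.593
vertex 2.336 1.517 4.205
endloop
endfacet
facet normal 0.825 0.512 0.238
outer loop
vertex 1.8 2.536 3.872
vertex 2.336 1.517 4.205
vertex 2.426 1.899 3.072
endloop
endfacet
facet normal 0.472 0.832 -0.293
outer loop
vertex 1.8 2.536 3.872
vertex 2.426 1.899 3.072
vertex 1.376 2.385 2.761
endloop
endfacet
facet normal -0.186 0.981 -0.062
outer loop
vertex 1.8 2.536 3.872
vertex 1.376 2.385 2.761
vertex 0.637 2.304 3.7
endloop
endfacet
facet normal -0.241 0.753 0.613
outer loop
vertex 1.8 2.536 3.872
vertex 0.637 2.304 3.7
vertex 1.23 1.767 4.593
endloop
endfacet
facet normal 0.988 -0.150 0.028
outer loop
vertex 2.426 1.899 3.072
vertex 2.336 1.517 4.205
vertex 2.243 0.736 3.3
endloop
endfacet
facet normal 0.276 -0.229 0.934
outer loop
vertex 2.336 1.517 4.205
vertex 1.23 1.767 4.593
vertex 1.504 0.655 4.239
endloop
endfacet
facet normal -0.736 0.240 0.633
outer loop
vertex 1.23 1.767 4.593
vertex 0.637 2.304 3.7
vertex 0.454 1.141 3.928
endloop
endfacet
facet normal -0.649 0.608 -0.458
outer loop
vertex 0.637 2.304 3.7
vertex 1.376 2.385 2.761
vertex 0.544 1.523 2.795
endloop
endfacet
facet normal 0.416 0.367 -0.832
outer loop
vertex 1.376 2.385 2.761
vertex 2.426 1.899 3.072
vertex 1.65 1.273 2.407
endloop
endfacet
facet normal 0.186 -0.981 0.062
outer loop
vertex 1.08 0.504 3.128
vertex 2.243 0.736 3.3
vertex 1.504 0.655 4.239
endloop
endfacet
facet normal -0.472 -0.832 0.293
outer loop
vertex 1.08 0.504 3.128
vertex 1.504 0.655 4.239
vertex 0.454 1.141 3.928
endloop
endfacet
facet normal -0.825 -0.512 -0.238
outer loop
vertex 1.08 0.504 3.128
vertex 0.454 1.141 3.928
vertex 0.544 1.523 2.795
endloop
endfacet
facet normal -0.385 -0.463 -0.798
outer loop
vertex 1.08 0.504 3.128
vertex 0.544 1.523 2.795
vertex 1.65 1.273 2.407
endloop
endfacet
facet normal 0.241 -0.753 -0.613
outer loop
vertex 1.08 0.504 3.128
vertex 1.65 1.273 2.407
vertex 2.243 0.736 3.3
endloop
endfacet
facet normal 0.649 -0.608 0.458
outer loop
vertex 1.504 0.655 4.239
vertex 2.243 0.736 3.3
vertex 2.336 1.517 4.205
endloop
endfacet
facet normal -0.416 -0.367 0.832
outer loop
vertex 0.454 1.141 3.928
vertex 1.504 0.655 4.239
vertex 1.23 1.767 4.593
endloop
endfacet
facet normal -0.988 0.150 -0.028
outer loop
vertex 0.544 1.523 2.795
vertex 0.454 1.141 3.928
vertex 0.637 2.304 3.7
endloop
endfacet
facet normal -0.276 0.229 -0.934
outer loop
vertex 1.65 1.273 2.407
vertex 0.544 1.523 2.795
vertex 1.376 2.385 2.761
endloop
endfacet
facet normal 0.736 -0.240 -0.633
outer loop
vertex 2.243 0.736 3.3
vertex 1.65 1.273 2.407
vertex 2.426 1.899 3.072
endloop
endfacet
facet normal -0.584 0.031 -0.811
outer loop
vertex -3.685 -2.653 -1.486
vertex -3.52 -1.123 -1.546
vertex -2.567 -2.805 -2.297
endloop
endfacet
facet normal -0.107 -0.994 0.039
outer loop
vertex -1.96 -2.837 -1.454
vertex -3.685 -2.653 -1.486
vertex -2.567 -2.805 -2.297
endloop
endfacet
facet normal -0.585 0.031 -0.811
outer loop
vertex -2.567 -2.805 -2.297
vertex -3.52 -1.123 -1.546
vertex -2.402 -1.275 -2.358
endloop
endfacet
facet normal 0.805 -0.110 -0.584
outer loop
vertex -2.402 -1.275 -2.358
vertex -1.96 -2.837 -1.454
vertex -2.567 -2.805 -2.297
endloop
endfacet
facet normal -0.805 0.110 0.584
outer loop
vertex -3.685 -2.653 -1.486
vertex -2.913 -1.155 -0.703
vertex -3.52 -1.123 -1.546
endloop
endfacet
facet normal -0.107 -0.994 0.039
outer loop
vertex -3.078 -2.685 -0.642
vertex -3.685 -2.653 -1.486
vertex -1.96 -2.837 -1.454
endloop
endfacet
facet normal -0.805 0.110 0.583
outer loop
vertex -3.078 -2.685 -0.642
vertex -2.913 -1.155 -0.703
vertex -3.685 -2.653 -1.486
endloop
endfacet
facet normal 0.107 0.994 -0.039
outer loop
vertex -3.52 -1.123 -1.546
vertex -2.913 -1.155 -0.703
vertex -2.402 -1.275 -2.358
endloop
endfacet
facet normal 0.805 -0.110 -0.583
outer loop
vertex -1.795 -1.307 -1.514
vertex -1.96 -2.837 -1.454
vertex -2.402 -1.275 -2.358
endloop
endfacet
facet normal 0.107 0.994 -0.039
outer loop
vertex -2.402 -1.275 -2.358
vertex -2.913 -1.155 -0.703
vertex -1.795 -1.307 -1.514
endloop
endfacet
facet normal 0.585 -0.031 0.811
outer loop
vertex -1.795 -1.307 -1.514
vertex -3.078 -2.685 -0.642
vertex -1.96 -2.837 -1.454
endloop
endfacet
facet normal 0.584 -0.031 0.811
outer loop
vertex -2.913 -1.155 -0.703
vertex -3.078 -2.685 -0.642
vertex -1.795 -1.307 -1.514
endloop
endfacet

endsolid


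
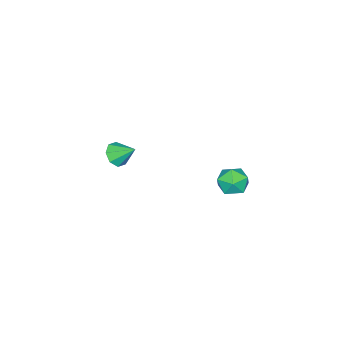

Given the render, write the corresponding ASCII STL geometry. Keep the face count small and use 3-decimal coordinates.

solid 
facet normal -0.497 0.265 0.827
outer loop
vertex -3.173 2.983 0.497
vertex -3.615 2.372 0.427
vertex -2.973 2.331 0.826
endloop
endfacet
facet normal 0.183 0.487 0.854
outer loop
vertex -3.173 2.983 0.497
vertex -2.973 2.331 0.826
vertex -2.452 2.752 0.474
endloop
endfacet
facet normal 0.300 0.908 0.291
outer loop
vertex -3.173 2.983 0.497
vertex -2.452 2.752 0.474
vertex -2.772 3.055 -0.142
endloop
endfacet
facet normal -0.306 0.948 -0.085
outer loop
vertex -3.173 2.983 0.497
vertex -2.772 3.055 -0.142
vertex -3.491 2.82 -0.171
endloop
endfacet
facet normal -0.798 0.549 0.246
outer loop
vertex -3.173 2.983 0.497
vertex -3.491 2.82 -0.171
vertex -3.615 2.372 0.427
endloop
endfacet
facet normal 0.604 -0.085 0.792
outer loop
vertex -2.452 2.752 0.474
vertex -2.973 2.331 0.826
vertex -2.449 2.0 0.391
endloop
endfacet
facet normal -0.493 -0.443 0.748
outer loop
vertex -2.973 2.331 0.826
vertex -3.615 2.372 0.427
vertex -3.168 1.765 0.362
endloop
endfacet
facet normal -0.982 0.017 -0.191
outer loop
vertex -3.615 2.372 0.427
vertex -3.491 2.82 -0.171
vertex -3.488 2.068 -0.254
endloop
endfacet
facet normal -0.187 0.660 -0.727
outer loop
vertex -3.491 2.82 -0.171
vertex -2.772 3.055 -0.142
vertex -2.967 2.489 -0.606
endloop
endfacet
facet normal 0.793 0.597 -0.119
outer loop
vertex -2.772 3.055 -0.142
vertex -2.452 2.752 0.474
vertex -2.325 2.448 -0.207
endloop
endfacet
facet normal 0.306 -0.948 0.085
outer loop
vertex -2.767 1.837 -0.277
vertex -2.449 2.0 0.391
vertex -3.168 1.765 0.362
endloop
endfacet
facet normal -0.300 -0.908 -0.291
outer loop
vertex -2.767 1.837 -0.277
vertex -3.168 1.765 0.362
vertex -3.488 2.068 -0.254
endloop
endfacet
facet normal -0.183 -0.487 -0.854
outer loop
vertex -2.767 1.837 -0.277
vertex -3.488 2.068 -0.254
vertex -2.967 2.489 -0.606
endloop
endfacet
facet normal 0.497 -0.265 -0.827
outer loop
vertex -2.767 1.837 -0.277
vertex -2.967 2.489 -0.606
vertex -2.325 2.448 -0.207
endloop
endfacet
facet normal 0.798 -0.549 -0.246
outer loop
vertex -2.767 1.837 -0.277
vertex -2.325 2.448 -0.207
vertex -2.449 2.0 0.391
endloop
endfacet
facet normal 0.187 -0.660 0.727
outer loop
vertex -3.168 1.765 0.362
vertex -2.449 2.0 0.391
vertex -2.973 2.331 0.826
endloop
endfacet
facet normal -0.793 -0.597 0.119
outer loop
vertex -3.488 2.068 -0.254
vertex -3.168 1.765 0.362
vertex -3.615 2.372 0.427
endloop
endfacet
facet normal -0.604 0.085 -0.792
outer loop
vertex -2.967 2.489 -0.606
vertex -3.488 2.068 -0.254
vertex -3.491 2.82 -0.171
endloop
endfacet
facet normal 0.493 0.443 -0.748
outer loop
vertex -2.325 2.448 -0.207
vertex -2.967 2.489 -0.606
vertex -2.772 3.055 -0.142
endloop
endfacet
facet normal 0.982 -0.017 0.191
outer loop
vertex -2.449 2.0 0.391
vertex -2.325 2.448 -0.207
vertex -2.452 2.752 0.474
endloop
endfacet
facet normal 0.109 -0.777 -0.620
outer loop
vertex -2.519 -3.604 -0.801
vertex -3.009 -3.392 -1.153
vertex -2.376 -3.3 -1.157
endloop
endfacet
facet normal 0.787 0.276 0.552
outer loop
vertex -2.519 -3.604 -0.801
vertex -2.376 -3.3 -1.157
vertex -3.131 -2.528 -0.467
endloop
endfacet
facet normal 0.109 -0.778 -0.618
outer loop
vertex -2.376 -3.3 -1.157
vertex -3.009 -3.392 -1.153
vertex -2.604 -3.05 -1.512
endloop
endfacet
facet normal 0.724 0.690 0.021
outer loop
vertex -2.376 -3.3 -1.157
vertex -2.604 -3.05 -1.512
vertex -3.131 -2.528 -0.467
endloop
endfacet
facet normal 0.108 -0.778 -0.619
outer loop
vertex -2.604 -3.05 -1.512
vertex -3.009 -3.392 -1.153
vertex -3.069 -3.0 -1.656
endloop
endfacet
facet normal 0.207 0.913 -0.352
outer loop
vertex -2.604 -3.05 -1.512
vertex -3.069 -3.0 -1.656
vertex -3.131 -2.528 -0.467
endloop
endfacet
facet normal 0.110 -0.778 -0.619
outer loop
vertex -3.069 -3.0 -1.656
vertex -3.009 -3.392 -1.153
vertex -3.499 -3.18 -1.506
endloop
endfacet
facet normal -0.463 0.815 -0.348
outer loop
vertex -3.069 -3.0 -1.656
vertex -3.499 -3.18 -1.506
vertex -3.131 -2.528 -0.467
endloop
endfacet
facet normal 0.110 -0.777 -0.619
outer loop
vertex -3.499 -3.18 -1.506
vertex -3.009 -3.392 -1.153
vertex -3.643 -3.484 -1.15
endloop
endfacet
facet normal -0.890 0.456 0.029
outer loop
vertex -3.499 -3.18 -1.506
vertex -3.643 -3.484 -1.15
vertex -3.131 -2.528 -0.467
endloop
endfacet
facet normal 0.110 -0.778 -0.619
outer loop
vertex -3.643 -3.484 -1.15
vertex -3.009 -3.392 -1.153
vertex -3.415 -3.734 -0.795
endloop
endfacet
facet normal -0.827 0.042 0.561
outer loop
vertex -3.643 -3.484 -1.15
vertex -3.415 -3.734 -0.795
vertex -3.131 -2.528 -0.467
endloop
endfacet
facet normal 0.110 -0.778 -0.619
outer loop
vertex -3.415 -3.734 -0.795
vertex -3.009 -3.392 -1.153
vertex -2.95 -3.783 -0.651
endloop
endfacet
facet normal -0.308 -0.181 0.934
outer loop
vertex -3.415 -3.734 -0.795
vertex -2.95 -3.783 -0.651
vertex -3.131 -2.528 -0.467
endloop
endfacet
facet normal 0.108 -0.778 -0.619
outer loop
vertex -2.95 -3.783 -0.651
vertex -3.009 -3.392 -1.153
vertex -2.519 -3.604 -0.801
endloop
endfacet
facet normal 0.359 -0.085 0.930
outer loop
vertex -2.95 -3.783 -0.651
vertex -2.519 -3.604 -0.801
vertex -3.131 -2.528 -0.467
endloop
endfacet

endsolid


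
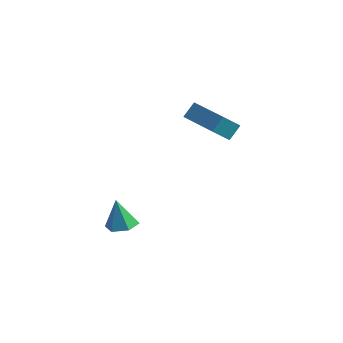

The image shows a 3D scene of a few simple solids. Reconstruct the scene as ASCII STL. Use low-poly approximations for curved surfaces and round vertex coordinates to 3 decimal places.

solid 
facet normal 0.263 -0.098 -0.960
outer loop
vertex -2.165 -3.059 0.248
vertex -2.734 -2.63 0.048
vertex -2.075 -2.327 0.198
endloop
endfacet
facet normal 0.765 -0.050 0.643
outer loop
vertex -2.165 -3.059 0.248
vertex -2.075 -2.327 0.198
vertex -3.106 -2.49 1.412
endloop
endfacet
facet normal 0.263 -0.098 -0.960
outer loop
vertex -2.075 -2.327 0.198
vertex -2.734 -2.63 0.048
vertex -2.644 -1.897 -0.002
endloop
endfacet
facet normal 0.424 0.777 0.465
outer loop
vertex -2.075 -2.327 0.198
vertex -2.644 -1.897 -0.002
vertex -3.106 -2.49 1.412
endloop
endfacet
facet normal 0.262 -0.098 -0.960
outer loop
vertex -2.644 -1.897 -0.002
vertex -2.734 -2.63 0.048
vertex -3.302 -2.2 -0.151
endloop
endfacet
facet normal -0.448 0.867 0.217
outer loop
vertex -2.644 -1.897 -0.002
vertex -3.302 -2.2 -0.151
vertex -3.106 -2.49 1.412
endloop
endfacet
facet normal 0.262 -0.098 -0.960
outer loop
vertex -3.302 -2.2 -0.151
vertex -2.734 -2.63 0.048
vertex -3.392 -2.933 -0.101
endloop
endfacet
facet normal -0.980 0.130 0.147
outer loop
vertex -3.302 -2.2 -0.151
vertex -3.392 -2.933 -0.101
vertex -3.106 -2.49 1.412
endloop
endfacet
facet normal 0.263 -0.099 -0.960
outer loop
vertex -3.392 -2.933 -0.101
vertex -2.734 -2.63 0.048
vertex -2.823 -3.363 0.099
endloop
endfacet
facet normal -0.640 -0.696 0.325
outer loop
vertex -3.392 -2.933 -0.101
vertex -2.823 -3.363 0.099
vertex -3.106 -2.49 1.412
endloop
endfacet
facet normal 0.263 -0.099 -0.960
outer loop
vertex -2.823 -3.363 0.099
vertex -2.734 -2.63 0.048
vertex -2.165 -3.059 0.248
endloop
endfacet
facet normal 0.233 -0.786 0.573
outer loop
vertex -2.823 -3.363 0.099
vertex -2.165 -3.059 0.248
vertex -3.106 -2.49 1.412
endloop
endfacet
facet normal -0.890 0.429 -0.155
outer loop
vertex -2.419 3.054 4.271
vertex -1.948 3.73 3.44
vertex -2.608 2.443 3.667
endloop
endfacet
facet normal -0.403 -0.577 0.710
outer loop
vertex -0.712 1.53 4.0
vertex -2.419 3.054 4.271
vertex -2.608 2.443 3.667
endloop
endfacet
facet normal -0.890 0.429 -0.157
outer loop
vertex -2.608 2.443 3.667
vertex -1.948 3.73 3.44
vertex -2.136 3.119 2.836
endloop
endfacet
facet normal -0.214 -0.695 -0.687
outer loop
vertex -2.136 3.119 2.836
vertex -0.712 1.53 4.0
vertex -2.608 2.443 3.667
endloop
endfacet
facet normal 0.214 0.695 0.687
outer loop
vertex -2.419 3.054 4.271
vertex -0.052 2.817 3.773
vertex -1.948 3.73 3.44
endloop
endfacet
facet normal -0.403 -0.578 0.710
outer loop
vertex -0.524 2.141 4.604
vertex -2.419 3.054 4.271
vertex -0.712 1.53 4.0
endloop
endfacet
facet normal 0.214 0.695 0.687
outer loop
vertex -0.524 2.141 4.604
vertex -0.052 2.817 3.773
vertex -2.419 3.054 4.271
endloop
endfacet
facet normal 0.403 0.578 -0.710
outer loop
vertex -1.948 3.73 3.44
vertex -0.052 2.817 3.773
vertex -2.136 3.119 2.836
endloop
endfacet
facet normal -0.214 -0.695 -0.687
outer loop
vertex -0.241 2.206 3.169
vertex -0.712 1.53 4.0
vertex -2.136 3.119 2.836
endloop
endfacet
facet normal 0.403 0.577 -0.710
outer loop
vertex -2.136 3.119 2.836
vertex -0.052 2.817 3.773
vertex -0.241 2.206 3.169
endloop
endfacet
facet normal 0.890 -0.428 0.156
outer loop
vertex -0.241 2.206 3.169
vertex -0.524 2.141 4.604
vertex -0.712 1.53 4.0
endloop
endfacet
facet normal 0.890 -0.429 0.156
outer loop
vertex -0.052 2.817 3.773
vertex -0.524 2.141 4.604
vertex -0.241 2.206 3.169
endloop
endfacet

endsolid


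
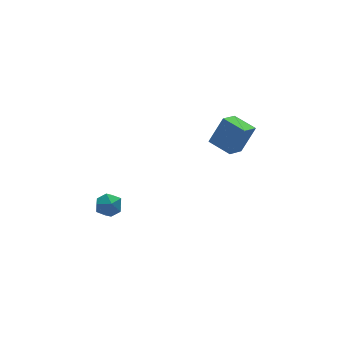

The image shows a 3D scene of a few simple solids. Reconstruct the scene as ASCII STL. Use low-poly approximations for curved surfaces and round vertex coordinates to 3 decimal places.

solid 
facet normal -0.783 -0.436 0.445
outer loop
vertex 3.499 -3.799 4.653
vertex 3.06 -2.773 4.886
vertex 2.814 -3.815 3.432
endloop
endfacet
facet normal 0.385 -0.900 -0.204
outer loop
vertex 3.62 -3.367 2.974
vertex 3.499 -3.799 4.653
vertex 2.814 -3.815 3.432
endloop
endfacet
facet normal -0.783 -0.436 0.445
outer loop
vertex 2.814 -3.815 3.432
vertex 3.06 -2.773 4.886
vertex 2.375 -2.789 3.665
endloop
endfacet
facet normal -0.489 -0.011 -0.872
outer loop
vertex 2.375 -2.789 3.665
vertex 3.62 -3.367 2.974
vertex 2.814 -3.815 3.432
endloop
endfacet
facet normal 0.489 0.011 0.872
outer loop
vertex 3.499 -3.799 4.653
vertex 3.866 -2.325 4.428
vertex 3.06 -2.773 4.886
endloop
endfacet
facet normal 0.385 -0.900 -0.204
outer loop
vertex 4.305 -3.351 4.195
vertex 3.499 -3.799 4.653
vertex 3.62 -3.367 2.974
endloop
endfacet
facet normal 0.489 0.011 0.872
outer loop
vertex 4.305 -3.351 4.195
vertex 3.866 -2.325 4.428
vertex 3.499 -3.799 4.653
endloop
endfacet
facet normal -0.385 0.900 0.204
outer loop
vertex 3.06 -2.773 4.886
vertex 3.866 -2.325 4.428
vertex 2.375 -2.789 3.665
endloop
endfacet
facet normal -0.489 -0.011 -0.872
outer loop
vertex 3.181 -2.341 3.207
vertex 3.62 -3.367 2.974
vertex 2.375 -2.789 3.665
endloop
endfacet
facet normal -0.385 0.900 0.204
outer loop
vertex 2.375 -2.789 3.665
vertex 3.866 -2.325 4.428
vertex 3.181 -2.341 3.207
endloop
endfacet
facet normal 0.783 0.436 -0.445
outer loop
vertex 3.181 -2.341 3.207
vertex 4.305 -3.351 4.195
vertex 3.62 -3.367 2.974
endloop
endfacet
facet normal 0.783 0.436 -0.445
outer loop
vertex 3.866 -2.325 4.428
vertex 4.305 -3.351 4.195
vertex 3.181 -2.341 3.207
endloop
endfacet
facet normal -0.543 0.517 0.662
outer loop
vertex -2.365 -1.828 1.09
vertex -2.653 -2.389 1.292
vertex -2.097 -2.179 1.584
endloop
endfacet
facet normal 0.086 0.834 0.546
outer loop
vertex -2.365 -1.828 1.09
vertex -2.097 -2.179 1.584
vertex -1.709 -1.913 1.117
endloop
endfacet
facet normal 0.133 0.980 -0.150
outer loop
vertex -2.365 -1.828 1.09
vertex -1.709 -1.913 1.117
vertex -2.026 -1.959 0.537
endloop
endfacet
facet normal -0.466 0.753 -0.464
outer loop
vertex -2.365 -1.828 1.09
vertex -2.026 -1.959 0.537
vertex -2.609 -2.253 0.645
endloop
endfacet
facet normal -0.883 0.467 0.038
outer loop
vertex -2.365 -1.828 1.09
vertex -2.609 -2.253 0.645
vertex -2.653 -2.389 1.292
endloop
endfacet
facet normal 0.602 0.367 0.709
outer loop
vertex -1.709 -1.913 1.117
vertex -2.097 -2.179 1.584
vertex -1.591 -2.527 1.335
endloop
endfacet
facet normal -0.416 -0.147 0.897
outer loop
vertex -2.097 -2.179 1.584
vertex -2.653 -2.389 1.292
vertex -2.174 -2.821 1.443
endloop
endfacet
facet normal -0.967 -0.226 -0.113
outer loop
vertex -2.653 -2.389 1.292
vertex -2.609 -2.253 0.645
vertex -2.491 -2.867 0.863
endloop
endfacet
facet normal -0.292 0.238 -0.926
outer loop
vertex -2.609 -2.253 0.645
vertex -2.026 -1.959 0.537
vertex -2.103 -2.601 0.396
endloop
endfacet
facet normal 0.678 0.605 -0.418
outer loop
vertex -2.026 -1.959 0.537
vertex -1.709 -1.913 1.117
vertex -1.547 -2.391 0.688
endloop
endfacet
facet normal 0.466 -0.753 0.464
outer loop
vertex -1.835 -2.952 0.89
vertex -1.591 -2.527 1.335
vertex -2.174 -2.821 1.443
endloop
endfacet
facet normal -0.133 -0.980 0.150
outer loop
vertex -1.835 -2.952 0.89
vertex -2.174 -2.821 1.443
vertex -2.491 -2.867 0.863
endloop
endfacet
facet normal -0.086 -0.834 -0.546
outer loop
vertex -1.835 -2.952 0.89
vertex -2.491 -2.867 0.863
vertex -2.103 -2.601 0.396
endloop
endfacet
facet normal 0.543 -0.517 -0.662
outer loop
vertex -1.835 -2.952 0.89
vertex -2.103 -2.601 0.396
vertex -1.547 -2.391 0.688
endloop
endfacet
facet normal 0.883 -0.467 -0.038
outer loop
vertex -1.835 -2.952 0.89
vertex -1.547 -2.391 0.688
vertex -1.591 -2.527 1.335
endloop
endfacet
facet normal 0.292 -0.238 0.926
outer loop
vertex -2.174 -2.821 1.443
vertex -1.591 -2.527 1.335
vertex -2.097 -2.179 1.584
endloop
endfacet
facet normal -0.678 -0.605 0.418
outer loop
vertex -2.491 -2.867 0.863
vertex -2.174 -2.821 1.443
vertex -2.653 -2.389 1.292
endloop
endfacet
facet normal -0.602 -0.367 -0.709
outer loop
vertex -2.103 -2.601 0.396
vertex -2.491 -2.867 0.863
vertex -2.609 -2.253 0.645
endloop
endfacet
facet normal 0.416 0.147 -0.897
outer loop
vertex -1.547 -2.391 0.688
vertex -2.103 -2.601 0.396
vertex -2.026 -1.959 0.537
endloop
endfacet
facet normal 0.967 0.226 0.113
outer loop
vertex -1.591 -2.527 1.335
vertex -1.547 -2.391 0.688
vertex -1.709 -1.913 1.117
endloop
endfacet

endsolid


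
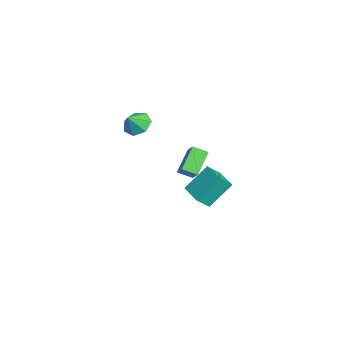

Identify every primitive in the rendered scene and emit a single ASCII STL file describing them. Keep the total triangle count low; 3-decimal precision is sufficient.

solid 
facet normal -0.690 0.315 0.652
outer loop
vertex -3.449 -0.193 -2.153
vertex -3.441 0.765 -2.607
vertex -4.245 -0.513 -2.842
endloop
endfacet
facet normal -0.007 -0.904 0.428
outer loop
vertex -2.899 -1.125 -4.113
vertex -3.449 -0.193 -2.153
vertex -4.245 -0.513 -2.842
endloop
endfacet
facet normal -0.690 0.314 0.652
outer loop
vertex -4.245 -0.513 -2.842
vertex -3.441 0.765 -2.607
vertex -4.237 0.446 -3.296
endloop
endfacet
facet normal -0.723 -0.290 -0.626
outer loop
vertex -4.237 0.446 -3.296
vertex -2.899 -1.125 -4.113
vertex -4.245 -0.513 -2.842
endloop
endfacet
facet normal 0.723 0.291 0.626
outer loop
vertex -3.449 -0.193 -2.153
vertex -2.095 0.153 -3.878
vertex -3.441 0.765 -2.607
endloop
endfacet
facet normal -0.008 -0.904 0.428
outer loop
vertex -2.103 -0.806 -3.424
vertex -3.449 -0.193 -2.153
vertex -2.899 -1.125 -4.113
endloop
endfacet
facet normal 0.724 0.290 0.626
outer loop
vertex -2.103 -0.806 -3.424
vertex -2.095 0.153 -3.878
vertex -3.449 -0.193 -2.153
endloop
endfacet
facet normal 0.008 0.904 -0.427
outer loop
vertex -3.441 0.765 -2.607
vertex -2.095 0.153 -3.878
vertex -4.237 0.446 -3.296
endloop
endfacet
facet normal -0.724 -0.291 -0.626
outer loop
vertex -2.891 -0.167 -4.567
vertex -2.899 -1.125 -4.113
vertex -4.237 0.446 -3.296
endloop
endfacet
facet normal 0.007 0.904 -0.428
outer loop
vertex -4.237 0.446 -3.296
vertex -2.095 0.153 -3.878
vertex -2.891 -0.167 -4.567
endloop
endfacet
facet normal 0.690 -0.315 -0.652
outer loop
vertex -2.891 -0.167 -4.567
vertex -2.103 -0.806 -3.424
vertex -2.899 -1.125 -4.113
endloop
endfacet
facet normal 0.690 -0.314 -0.652
outer loop
vertex -2.095 0.153 -3.878
vertex -2.103 -0.806 -3.424
vertex -2.891 -0.167 -4.567
endloop
endfacet
facet normal -0.912 -0.406 0.060
outer loop
vertex 3.35 -0.481 -2.16
vertex 2.884 0.795 -0.611
vertex 2.984 0.238 -2.862
endloop
endfacet
facet normal 0.226 -0.619 -0.752
outer loop
vertex 4.616 0.965 -2.969
vertex 3.35 -0.481 -2.16
vertex 2.984 0.238 -2.862
endloop
endfacet
facet normal -0.912 -0.406 0.060
outer loop
vertex 2.984 0.238 -2.862
vertex 2.884 0.795 -0.611
vertex 2.518 1.514 -1.313
endloop
endfacet
facet normal -0.342 0.672 -0.657
outer loop
vertex 2.518 1.514 -1.313
vertex 4.616 0.965 -2.969
vertex 2.984 0.238 -2.862
endloop
endfacet
facet normal 0.342 -0.672 0.657
outer loop
vertex 3.35 -0.481 -2.16
vertex 4.516 1.522 -0.718
vertex 2.884 0.795 -0.611
endloop
endfacet
facet normal 0.226 -0.619 -0.752
outer loop
vertex 4.982 0.246 -2.267
vertex 3.35 -0.481 -2.16
vertex 4.616 0.965 -2.969
endloop
endfacet
facet normal 0.342 -0.672 0.657
outer loop
vertex 4.982 0.246 -2.267
vertex 4.516 1.522 -0.718
vertex 3.35 -0.481 -2.16
endloop
endfacet
facet normal -0.226 0.619 0.752
outer loop
vertex 2.884 0.795 -0.611
vertex 4.516 1.522 -0.718
vertex 2.518 1.514 -1.313
endloop
endfacet
facet normal -0.342 0.672 -0.657
outer loop
vertex 4.15 2.241 -1.42
vertex 4.616 0.965 -2.969
vertex 2.518 1.514 -1.313
endloop
endfacet
facet normal -0.226 0.619 0.752
outer loop
vertex 2.518 1.514 -1.313
vertex 4.516 1.522 -0.718
vertex 4.15 2.241 -1.42
endloop
endfacet
facet normal 0.912 0.406 -0.060
outer loop
vertex 4.15 2.241 -1.42
vertex 4.982 0.246 -2.267
vertex 4.616 0.965 -2.969
endloop
endfacet
facet normal 0.912 0.406 -0.060
outer loop
vertex 4.516 1.522 -0.718
vertex 4.982 0.246 -2.267
vertex 4.15 2.241 -1.42
endloop
endfacet
facet normal -0.553 0.457 -0.697
outer loop
vertex -3.256 -3.023 -0.811
vertex -4.052 -3.586 -0.548
vertex -3.768 -2.687 -0.184
endloop
endfacet
facet normal 0.807 0.364 0.465
outer loop
vertex -3.256 -3.023 -0.811
vertex -3.768 -2.687 -0.184
vertex -3.388 -4.134 0.288
endloop
endfacet
facet normal -0.553 0.457 -0.697
outer loop
vertex -3.768 -2.687 -0.184
vertex -4.052 -3.586 -0.548
vertex -4.494 -3.028 0.169
endloop
endfacet
facet normal 0.265 0.361 0.894
outer loop
vertex -3.768 -2.687 -0.184
vertex -4.494 -3.028 0.169
vertex -3.388 -4.134 0.288
endloop
endfacet
facet normal -0.554 0.456 -0.696
outer loop
vertex -4.494 -3.028 0.169
vertex -4.052 -3.586 -0.548
vertex -4.887 -3.789 -0.017
endloop
endfacet
facet normal -0.224 -0.120 0.967
outer loop
vertex -4.494 -3.028 0.169
vertex -4.887 -3.789 -0.017
vertex -3.388 -4.134 0.288
endloop
endfacet
facet normal -0.554 0.457 -0.696
outer loop
vertex -4.887 -3.789 -0.017
vertex -4.052 -3.586 -0.548
vertex -4.652 -4.397 -0.603
endloop
endfacet
facet normal -0.294 -0.720 0.629
outer loop
vertex -4.887 -3.789 -0.017
vertex -4.652 -4.397 -0.603
vertex -3.388 -4.134 0.288
endloop
endfacet
facet normal -0.553 0.457 -0.696
outer loop
vertex -4.652 -4.397 -0.603
vertex -4.052 -3.586 -0.548
vertex -3.965 -4.394 -1.147
endloop
endfacet
facet normal 0.110 -0.985 0.134
outer loop
vertex -4.652 -4.397 -0.603
vertex -3.965 -4.394 -1.147
vertex -3.388 -4.134 0.288
endloop
endfacet
facet normal -0.553 0.457 -0.697
outer loop
vertex -3.965 -4.394 -1.147
vertex -4.052 -3.586 -0.548
vertex -3.343 -3.783 -1.24
endloop
endfacet
facet normal 0.682 -0.717 -0.145
outer loop
vertex -3.965 -4.394 -1.147
vertex -3.343 -3.783 -1.24
vertex -3.388 -4.134 0.288
endloop
endfacet
facet normal -0.553 0.457 -0.697
outer loop
vertex -3.343 -3.783 -1.24
vertex -4.052 -3.586 -0.548
vertex -3.256 -3.023 -0.811
endloop
endfacet
facet normal 0.993 -0.115 0.003
outer loop
vertex -3.343 -3.783 -1.24
vertex -3.256 -3.023 -0.811
vertex -3.388 -4.134 0.288
endloop
endfacet

endsolid


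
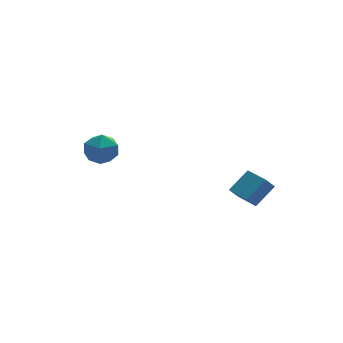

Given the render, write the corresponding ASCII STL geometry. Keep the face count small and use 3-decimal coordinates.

solid 
facet normal -0.450 -0.225 0.864
outer loop
vertex -3.173 3.52 2.917
vertex -2.603 2.539 2.958
vertex -2.161 3.473 3.431
endloop
endfacet
facet normal -0.379 0.482 0.790
outer loop
vertex -3.173 3.52 2.917
vertex -2.161 3.473 3.431
vertex -2.421 4.357 2.767
endloop
endfacet
facet normal -0.713 0.675 0.190
outer loop
vertex -3.173 3.52 2.917
vertex -2.421 4.357 2.767
vertex -3.022 3.97 1.885
endloop
endfacet
facet normal -0.990 0.088 -0.106
outer loop
vertex -3.173 3.52 2.917
vertex -3.022 3.97 1.885
vertex -3.135 2.846 2.003
endloop
endfacet
facet normal -0.827 -0.468 0.311
outer loop
vertex -3.173 3.52 2.917
vertex -3.135 2.846 2.003
vertex -2.603 2.539 2.958
endloop
endfacet
facet normal 0.315 0.627 0.712
outer loop
vertex -2.421 4.357 2.767
vertex -2.161 3.473 3.431
vertex -1.385 3.894 2.717
endloop
endfacet
facet normal 0.201 -0.517 0.832
outer loop
vertex -2.161 3.473 3.431
vertex -2.603 2.539 2.958
vertex -1.498 2.77 2.835
endloop
endfacet
facet normal -0.410 -0.910 -0.064
outer loop
vertex -2.603 2.539 2.958
vertex -3.135 2.846 2.003
vertex -2.099 2.383 1.953
endloop
endfacet
facet normal -0.674 -0.010 -0.738
outer loop
vertex -3.135 2.846 2.003
vertex -3.022 3.97 1.885
vertex -2.359 3.267 1.289
endloop
endfacet
facet normal -0.225 0.939 -0.259
outer loop
vertex -3.022 3.97 1.885
vertex -2.421 4.357 2.767
vertex -1.917 4.201 1.762
endloop
endfacet
facet normal 0.990 -0.088 0.106
outer loop
vertex -1.347 3.22 1.803
vertex -1.385 3.894 2.717
vertex -1.498 2.77 2.835
endloop
endfacet
facet normal 0.713 -0.675 -0.190
outer loop
vertex -1.347 3.22 1.803
vertex -1.498 2.77 2.835
vertex -2.099 2.383 1.953
endloop
endfacet
facet normal 0.379 -0.482 -0.790
outer loop
vertex -1.347 3.22 1.803
vertex -2.099 2.383 1.953
vertex -2.359 3.267 1.289
endloop
endfacet
facet normal 0.450 0.225 -0.864
outer loop
vertex -1.347 3.22 1.803
vertex -2.359 3.267 1.289
vertex -1.917 4.201 1.762
endloop
endfacet
facet normal 0.827 0.468 -0.311
outer loop
vertex -1.347 3.22 1.803
vertex -1.917 4.201 1.762
vertex -1.385 3.894 2.717
endloop
endfacet
facet normal 0.674 0.010 0.738
outer loop
vertex -1.498 2.77 2.835
vertex -1.385 3.894 2.717
vertex -2.161 3.473 3.431
endloop
endfacet
facet normal 0.225 -0.939 0.259
outer loop
vertex -2.099 2.383 1.953
vertex -1.498 2.77 2.835
vertex -2.603 2.539 2.958
endloop
endfacet
facet normal -0.315 -0.627 -0.712
outer loop
vertex -2.359 3.267 1.289
vertex -2.099 2.383 1.953
vertex -3.135 2.846 2.003
endloop
endfacet
facet normal -0.201 0.517 -0.832
outer loop
vertex -1.917 4.201 1.762
vertex -2.359 3.267 1.289
vertex -3.022 3.97 1.885
endloop
endfacet
facet normal 0.410 0.910 0.064
outer loop
vertex -1.385 3.894 2.717
vertex -1.917 4.201 1.762
vertex -2.421 4.357 2.767
endloop
endfacet
facet normal -0.626 -0.100 0.773
outer loop
vertex 4.099 -4.133 2.933
vertex 3.742 -2.628 2.838
vertex 2.907 -4.48 1.923
endloop
endfacet
facet normal 0.231 -0.971 0.061
outer loop
vertex 3.458 -4.392 1.242
vertex 4.099 -4.133 2.933
vertex 2.907 -4.48 1.923
endloop
endfacet
facet normal -0.626 -0.100 0.773
outer loop
vertex 2.907 -4.48 1.923
vertex 3.742 -2.628 2.838
vertex 2.55 -2.975 1.828
endloop
endfacet
facet normal -0.745 -0.217 -0.631
outer loop
vertex 2.55 -2.975 1.828
vertex 3.458 -4.392 1.242
vertex 2.907 -4.48 1.923
endloop
endfacet
facet normal 0.745 0.217 0.631
outer loop
vertex 4.099 -4.133 2.933
vertex 4.293 -2.54 2.157
vertex 3.742 -2.628 2.838
endloop
endfacet
facet normal 0.231 -0.971 0.061
outer loop
vertex 4.65 -4.045 2.252
vertex 4.099 -4.133 2.933
vertex 3.458 -4.392 1.242
endloop
endfacet
facet normal 0.745 0.217 0.631
outer loop
vertex 4.65 -4.045 2.252
vertex 4.293 -2.54 2.157
vertex 4.099 -4.133 2.933
endloop
endfacet
facet normal -0.231 0.971 -0.061
outer loop
vertex 3.742 -2.628 2.838
vertex 4.293 -2.54 2.157
vertex 2.55 -2.975 1.828
endloop
endfacet
facet normal -0.745 -0.217 -0.631
outer loop
vertex 3.101 -2.887 1.147
vertex 3.458 -4.392 1.242
vertex 2.55 -2.975 1.828
endloop
endfacet
facet normal -0.231 0.971 -0.061
outer loop
vertex 2.55 -2.975 1.828
vertex 4.293 -2.54 2.157
vertex 3.101 -2.887 1.147
endloop
endfacet
facet normal 0.626 0.100 -0.773
outer loop
vertex 3.101 -2.887 1.147
vertex 4.65 -4.045 2.252
vertex 3.458 -4.392 1.242
endloop
endfacet
facet normal 0.626 0.100 -0.773
outer loop
vertex 4.293 -2.54 2.157
vertex 4.65 -4.045 2.252
vertex 3.101 -2.887 1.147
endloop
endfacet

endsolid


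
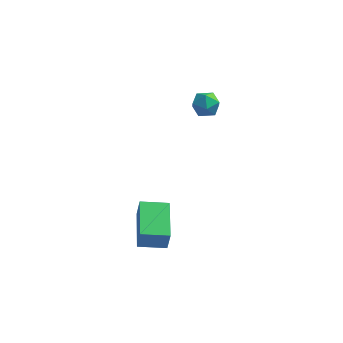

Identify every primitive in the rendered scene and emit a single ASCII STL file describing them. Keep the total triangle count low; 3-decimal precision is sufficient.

solid 
facet normal -0.973 -0.189 0.129
outer loop
vertex 1.755 -2.851 -3.477
vertex 1.432 -1.069 -3.3
vertex 1.61 -2.78 -4.464
endloop
endfacet
facet normal 0.178 -0.979 -0.097
outer loop
vertex 2.788 -2.551 -4.62
vertex 1.755 -2.851 -3.477
vertex 1.61 -2.78 -4.464
endloop
endfacet
facet normal -0.973 -0.189 0.129
outer loop
vertex 1.61 -2.78 -4.464
vertex 1.432 -1.069 -3.3
vertex 1.287 -0.998 -4.287
endloop
endfacet
facet normal -0.145 0.072 -0.987
outer loop
vertex 1.287 -0.998 -4.287
vertex 2.788 -2.551 -4.62
vertex 1.61 -2.78 -4.464
endloop
endfacet
facet normal 0.145 -0.072 0.987
outer loop
vertex 1.755 -2.851 -3.477
vertex 2.61 -0.84 -3.456
vertex 1.432 -1.069 -3.3
endloop
endfacet
facet normal 0.178 -0.979 -0.097
outer loop
vertex 2.933 -2.622 -3.633
vertex 1.755 -2.851 -3.477
vertex 2.788 -2.551 -4.62
endloop
endfacet
facet normal 0.145 -0.072 0.987
outer loop
vertex 2.933 -2.622 -3.633
vertex 2.61 -0.84 -3.456
vertex 1.755 -2.851 -3.477
endloop
endfacet
facet normal -0.178 0.979 0.097
outer loop
vertex 1.432 -1.069 -3.3
vertex 2.61 -0.84 -3.456
vertex 1.287 -0.998 -4.287
endloop
endfacet
facet normal -0.145 0.072 -0.987
outer loop
vertex 2.465 -0.769 -4.443
vertex 2.788 -2.551 -4.62
vertex 1.287 -0.998 -4.287
endloop
endfacet
facet normal -0.178 0.979 0.097
outer loop
vertex 1.287 -0.998 -4.287
vertex 2.61 -0.84 -3.456
vertex 2.465 -0.769 -4.443
endloop
endfacet
facet normal 0.973 0.189 -0.129
outer loop
vertex 2.465 -0.769 -4.443
vertex 2.933 -2.622 -3.633
vertex 2.788 -2.551 -4.62
endloop
endfacet
facet normal 0.973 0.189 -0.129
outer loop
vertex 2.61 -0.84 -3.456
vertex 2.933 -2.622 -3.633
vertex 2.465 -0.769 -4.443
endloop
endfacet
facet normal -0.151 0.568 0.809
outer loop
vertex 3.009 3.749 -0.65
vertex 3.431 3.35 -0.291
vertex 3.677 3.892 -0.626
endloop
endfacet
facet normal -0.212 0.954 0.211
outer loop
vertex 3.009 3.749 -0.65
vertex 3.677 3.892 -0.626
vertex 3.336 3.947 -1.216
endloop
endfacet
facet normal -0.725 0.662 -0.187
outer loop
vertex 3.009 3.749 -0.65
vertex 3.336 3.947 -1.216
vertex 2.88 3.439 -1.246
endloop
endfacet
facet normal -0.982 0.096 0.163
outer loop
vertex 3.009 3.749 -0.65
vertex 2.88 3.439 -1.246
vertex 2.939 3.07 -0.673
endloop
endfacet
facet normal -0.626 0.038 0.779
outer loop
vertex 3.009 3.749 -0.65
vertex 2.939 3.07 -0.673
vertex 3.431 3.35 -0.291
endloop
endfacet
facet normal 0.402 0.903 -0.148
outer loop
vertex 3.336 3.947 -1.216
vertex 3.677 3.892 -0.626
vertex 3.961 3.67 -1.207
endloop
endfacet
facet normal 0.500 0.279 0.819
outer loop
vertex 3.677 3.892 -0.626
vertex 3.431 3.35 -0.291
vertex 4.02 3.301 -0.634
endloop
endfacet
facet normal -0.268 -0.579 0.770
outer loop
vertex 3.431 3.35 -0.291
vertex 2.939 3.07 -0.673
vertex 3.564 2.793 -0.664
endloop
endfacet
facet normal -0.844 -0.487 -0.226
outer loop
vertex 2.939 3.07 -0.673
vertex 2.88 3.439 -1.246
vertex 3.223 2.848 -1.254
endloop
endfacet
facet normal -0.427 0.430 -0.795
outer loop
vertex 2.88 3.439 -1.246
vertex 3.336 3.947 -1.216
vertex 3.469 3.39 -1.589
endloop
endfacet
facet normal 0.982 -0.096 -0.163
outer loop
vertex 3.891 2.991 -1.23
vertex 3.961 3.67 -1.207
vertex 4.02 3.301 -0.634
endloop
endfacet
facet normal 0.725 -0.662 0.187
outer loop
vertex 3.891 2.991 -1.23
vertex 4.02 3.301 -0.634
vertex 3.564 2.793 -0.664
endloop
endfacet
facet normal 0.212 -0.954 -0.211
outer loop
vertex 3.891 2.991 -1.23
vertex 3.564 2.793 -0.664
vertex 3.223 2.848 -1.254
endloop
endfacet
facet normal 0.151 -0.568 -0.809
outer loop
vertex 3.891 2.991 -1.23
vertex 3.223 2.848 -1.254
vertex 3.469 3.39 -1.589
endloop
endfacet
facet normal 0.626 -0.038 -0.779
outer loop
vertex 3.891 2.991 -1.23
vertex 3.469 3.39 -1.589
vertex 3.961 3.67 -1.207
endloop
endfacet
facet normal 0.844 0.487 0.226
outer loop
vertex 4.02 3.301 -0.634
vertex 3.961 3.67 -1.207
vertex 3.677 3.892 -0.626
endloop
endfacet
facet normal 0.427 -0.430 0.795
outer loop
vertex 3.564 2.793 -0.664
vertex 4.02 3.301 -0.634
vertex 3.431 3.35 -0.291
endloop
endfacet
facet normal -0.402 -0.903 0.148
outer loop
vertex 3.223 2.848 -1.254
vertex 3.564 2.793 -0.664
vertex 2.939 3.07 -0.673
endloop
endfacet
facet normal -0.500 -0.279 -0.819
outer loop
vertex 3.469 3.39 -1.589
vertex 3.223 2.848 -1.254
vertex 2.88 3.439 -1.246
endloop
endfacet
facet normal 0.268 0.579 -0.770
outer loop
vertex 3.961 3.67 -1.207
vertex 3.469 3.39 -1.589
vertex 3.336 3.947 -1.216
endloop
endfacet

endsolid
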